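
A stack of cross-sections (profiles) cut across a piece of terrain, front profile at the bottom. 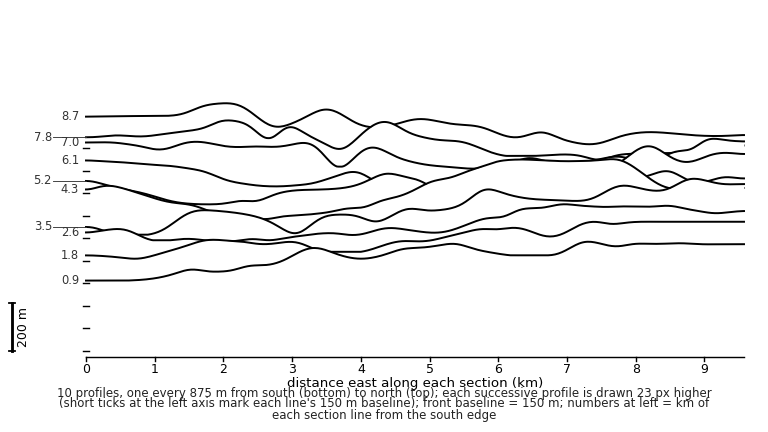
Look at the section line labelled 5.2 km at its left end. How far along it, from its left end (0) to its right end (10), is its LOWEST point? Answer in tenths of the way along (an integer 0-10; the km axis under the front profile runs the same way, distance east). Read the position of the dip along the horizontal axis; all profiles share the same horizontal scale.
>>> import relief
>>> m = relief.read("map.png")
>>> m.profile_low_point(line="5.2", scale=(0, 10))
2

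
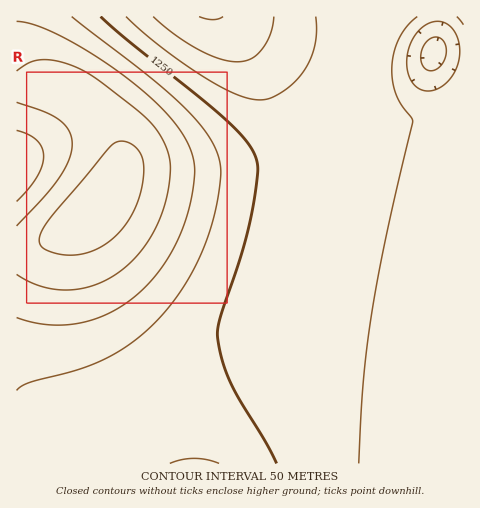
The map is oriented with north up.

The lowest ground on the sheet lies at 1080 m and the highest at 1490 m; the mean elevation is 1270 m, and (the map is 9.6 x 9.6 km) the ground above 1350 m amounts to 18.1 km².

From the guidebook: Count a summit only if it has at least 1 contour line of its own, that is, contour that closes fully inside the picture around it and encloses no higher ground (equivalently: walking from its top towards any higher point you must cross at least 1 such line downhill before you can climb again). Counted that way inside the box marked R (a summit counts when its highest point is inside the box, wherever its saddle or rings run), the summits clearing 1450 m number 1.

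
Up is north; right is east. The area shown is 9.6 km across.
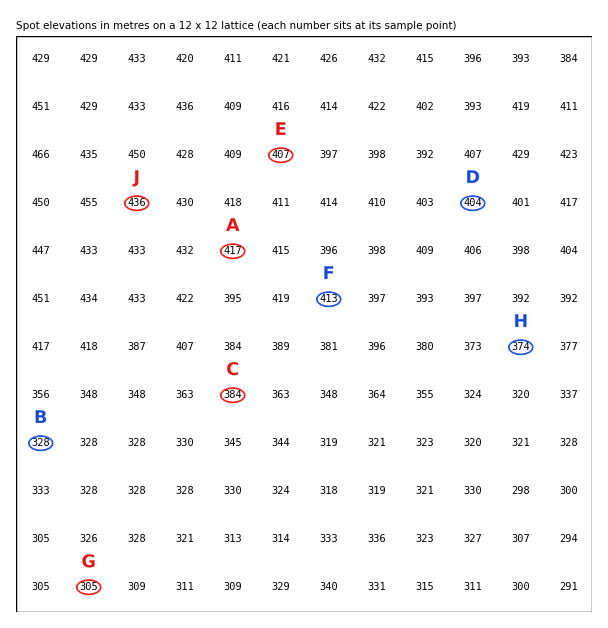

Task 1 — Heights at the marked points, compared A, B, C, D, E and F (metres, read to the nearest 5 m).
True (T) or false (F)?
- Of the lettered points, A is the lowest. F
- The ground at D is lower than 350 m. F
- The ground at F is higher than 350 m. T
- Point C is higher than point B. T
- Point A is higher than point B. T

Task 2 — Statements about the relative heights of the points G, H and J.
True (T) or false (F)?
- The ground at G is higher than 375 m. F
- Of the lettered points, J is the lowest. F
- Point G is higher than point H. F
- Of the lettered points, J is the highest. T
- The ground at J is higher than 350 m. T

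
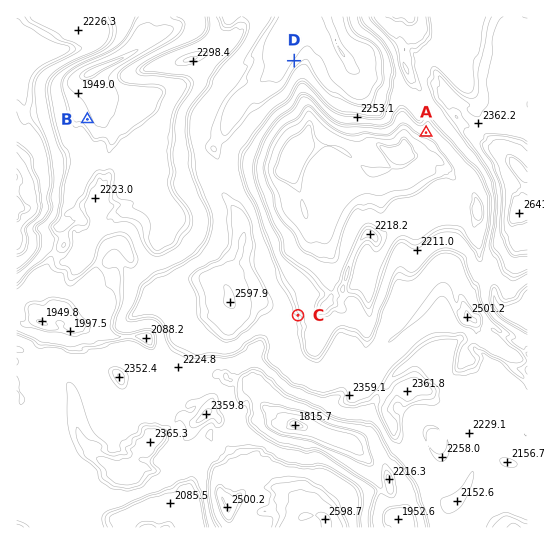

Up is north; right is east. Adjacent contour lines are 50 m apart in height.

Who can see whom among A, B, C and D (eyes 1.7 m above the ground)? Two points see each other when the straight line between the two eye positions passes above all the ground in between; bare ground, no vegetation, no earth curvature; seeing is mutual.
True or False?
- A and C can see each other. True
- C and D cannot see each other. False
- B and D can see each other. False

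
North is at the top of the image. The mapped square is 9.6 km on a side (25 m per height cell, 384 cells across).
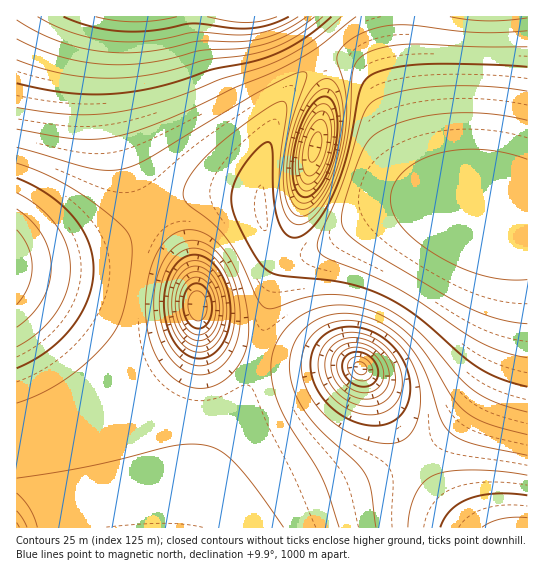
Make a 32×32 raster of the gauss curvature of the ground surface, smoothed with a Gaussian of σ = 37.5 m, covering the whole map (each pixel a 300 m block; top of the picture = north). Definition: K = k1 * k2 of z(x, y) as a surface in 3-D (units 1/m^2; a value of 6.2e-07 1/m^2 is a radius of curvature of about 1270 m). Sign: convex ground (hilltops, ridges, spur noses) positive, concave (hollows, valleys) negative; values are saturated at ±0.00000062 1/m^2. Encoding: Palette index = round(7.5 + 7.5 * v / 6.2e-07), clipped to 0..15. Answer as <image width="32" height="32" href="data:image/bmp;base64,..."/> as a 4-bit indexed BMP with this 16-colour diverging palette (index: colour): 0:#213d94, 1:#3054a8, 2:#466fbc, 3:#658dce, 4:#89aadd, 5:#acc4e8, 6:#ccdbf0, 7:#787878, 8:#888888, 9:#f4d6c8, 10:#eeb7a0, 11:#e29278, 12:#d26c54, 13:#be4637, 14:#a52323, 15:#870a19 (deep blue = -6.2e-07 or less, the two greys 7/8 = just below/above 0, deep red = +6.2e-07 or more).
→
<image width="32" height="32" href="data:image/bmp;base64,Qk12AgAAAAAAAHYAAAAoAAAAIAAAACAAAAABAAQAAAAAAAACAAATCwAAEwsAABAAAAAAAAAAlD0hAKhUMAC8b0YAzo1lAN2qiQDoxKwA8NvMAHh4eACIiIgAyNb0AKC37gB4kuIAVGzSADdGvgAjI6UAGQqHAHd3d3d3d3d3d3d3d3d4iIh3d3d3d3d3d3d3d3d3d3iId4h3d3d3d3d4iId3d3d3iIiIh3d3d3d3iIh3d3d3d3eIiIh3d3d3d4h3d3d3d3d3d4iIh3eIiHd3d3d3d3d3d3d4iId3d4iHd3d3d3d3d4h3d4iHd3d4h3d3d3d3d3eId3d4d3d3d3d3d3d3d3d4iHd3d3d3d3d3d3ePh3d3eIh3d3d3d3Z3d3d3j4d3d3iId3d3d3d3d3d3d3d3d3d4iHd3d3d3m4Z3d3d3d3d3iIiHd3d3d7+Xd3d3d3d3d4iIiHd3h3e+l3d3d3d3d3iIiIh3d4d3iod4h3d3d3iIiIiId3d3d3d3eId3d3eIiIiIiHd3d3dmd3h3d4d4iIiIiIh3d3d3d3eIdneIiIiIiIiHd3d3d3d3h3VniIiIiIiId3d3d3d3eIdndniIiIiIiHd3d3d3d3iIabd4iIiIiIh3d3d3d3d3iHnZeIiIiIiId3d3d3d3d4h5uneIiIiIiHd3d3d3d3eId8t3iIiIiIh4d3d3d3d3eHard4iIiIiId3d3d3d3d3iHeGeIiIiIiHd3d3d3d3d3h2VniIiIiIh3d3d3d3iHd3d2d4iIiIiId3d3d3d4d3d3d3eIiHd3d3d3d3d3iHd3d3eIiId3d3d3d3d3d4d3d3d3iIh3d3d3"/>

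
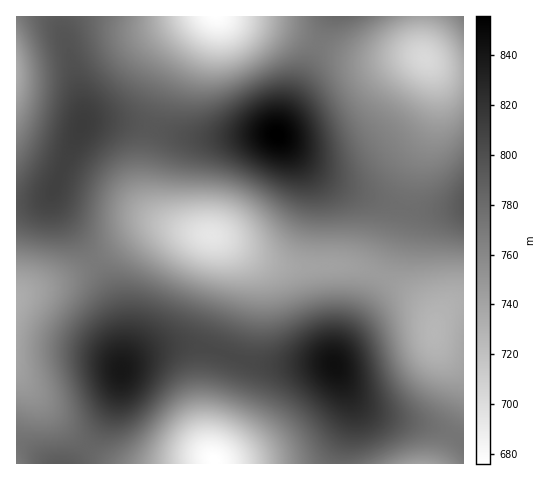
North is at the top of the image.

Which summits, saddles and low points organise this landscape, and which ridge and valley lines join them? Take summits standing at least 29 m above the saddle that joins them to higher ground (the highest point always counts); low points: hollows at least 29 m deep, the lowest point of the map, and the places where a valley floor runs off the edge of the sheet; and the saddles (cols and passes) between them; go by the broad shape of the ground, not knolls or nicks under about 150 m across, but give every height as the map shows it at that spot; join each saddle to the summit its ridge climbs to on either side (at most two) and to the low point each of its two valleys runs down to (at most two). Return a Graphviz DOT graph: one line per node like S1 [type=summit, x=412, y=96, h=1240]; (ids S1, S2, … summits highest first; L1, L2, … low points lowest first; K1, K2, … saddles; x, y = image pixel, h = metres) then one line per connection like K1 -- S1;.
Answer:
graph terrain {
  S1 [type=summit, x=277, y=134, h=856];
  S2 [type=summit, x=334, y=365, h=845];
  S3 [type=summit, x=122, y=370, h=839];
  L1 [type=low, x=215, y=460, h=676];
  L2 [type=low, x=216, y=17, h=677];
  L3 [type=low, x=211, y=236, h=694];
  L4 [type=low, x=425, y=59, h=703];
  L5 [type=low, x=17, y=301, h=733];
  L6 [type=low, x=17, y=74, h=735];
  K1 [type=saddle, x=218, y=351, h=803];
  K2 [type=saddle, x=151, y=127, h=794];
  K3 [type=saddle, x=61, y=17, h=791];
  K4 [type=saddle, x=87, y=447, h=784];
  K5 [type=saddle, x=404, y=208, h=778];
  K6 [type=saddle, x=318, y=43, h=770];
  K7 [type=saddle, x=95, y=262, h=770];
  K8 [type=saddle, x=382, y=276, h=746];
  K1 -- S2;
  K1 -- S3;
  K1 -- L1;
  K1 -- L3;
  K2 -- S1;
  K2 -- L2;
  K2 -- L3;
  K3 -- S1;
  K3 -- L2;
  K3 -- L6;
  K4 -- S3;
  K4 -- L1;
  K4 -- L5;
  K5 -- S1;
  K5 -- L3;
  K5 -- L4;
  K6 -- S1;
  K6 -- L2;
  K6 -- L4;
  K7 -- S1;
  K7 -- S3;
  K7 -- L3;
  K7 -- L5;
  K8 -- S1;
  K8 -- S2;
  K8 -- L3;
}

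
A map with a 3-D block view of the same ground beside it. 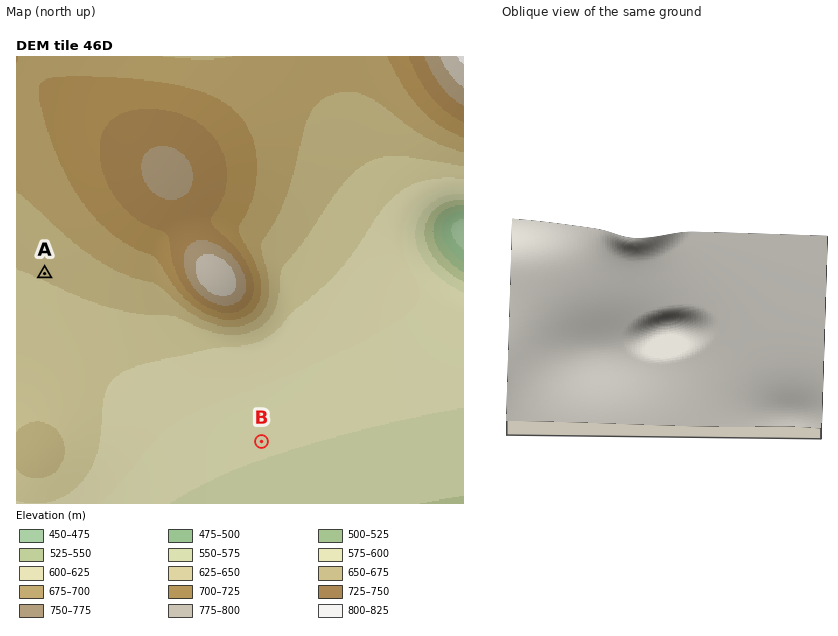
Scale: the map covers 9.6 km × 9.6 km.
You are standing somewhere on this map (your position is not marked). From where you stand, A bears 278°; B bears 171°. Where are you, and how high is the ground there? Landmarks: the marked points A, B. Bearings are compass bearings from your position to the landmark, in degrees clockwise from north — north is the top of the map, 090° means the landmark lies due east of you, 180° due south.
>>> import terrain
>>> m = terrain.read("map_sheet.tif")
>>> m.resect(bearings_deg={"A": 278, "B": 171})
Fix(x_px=239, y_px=301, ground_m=750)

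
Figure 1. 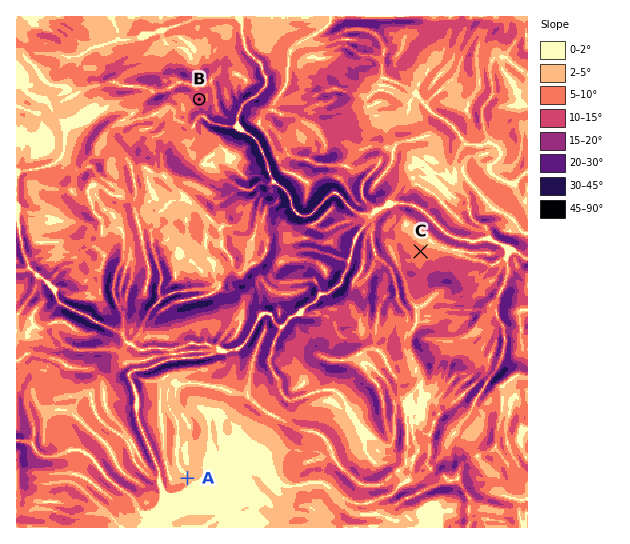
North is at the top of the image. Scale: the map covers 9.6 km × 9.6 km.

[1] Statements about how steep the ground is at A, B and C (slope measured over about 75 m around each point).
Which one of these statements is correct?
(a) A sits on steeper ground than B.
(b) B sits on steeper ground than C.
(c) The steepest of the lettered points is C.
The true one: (b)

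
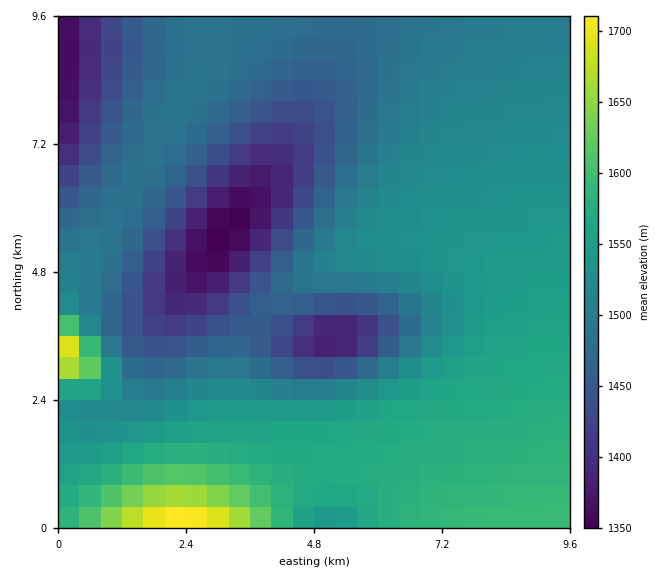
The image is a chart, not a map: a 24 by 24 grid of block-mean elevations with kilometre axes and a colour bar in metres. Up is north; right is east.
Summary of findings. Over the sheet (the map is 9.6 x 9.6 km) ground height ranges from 1340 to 1730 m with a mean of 1510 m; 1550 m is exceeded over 25.3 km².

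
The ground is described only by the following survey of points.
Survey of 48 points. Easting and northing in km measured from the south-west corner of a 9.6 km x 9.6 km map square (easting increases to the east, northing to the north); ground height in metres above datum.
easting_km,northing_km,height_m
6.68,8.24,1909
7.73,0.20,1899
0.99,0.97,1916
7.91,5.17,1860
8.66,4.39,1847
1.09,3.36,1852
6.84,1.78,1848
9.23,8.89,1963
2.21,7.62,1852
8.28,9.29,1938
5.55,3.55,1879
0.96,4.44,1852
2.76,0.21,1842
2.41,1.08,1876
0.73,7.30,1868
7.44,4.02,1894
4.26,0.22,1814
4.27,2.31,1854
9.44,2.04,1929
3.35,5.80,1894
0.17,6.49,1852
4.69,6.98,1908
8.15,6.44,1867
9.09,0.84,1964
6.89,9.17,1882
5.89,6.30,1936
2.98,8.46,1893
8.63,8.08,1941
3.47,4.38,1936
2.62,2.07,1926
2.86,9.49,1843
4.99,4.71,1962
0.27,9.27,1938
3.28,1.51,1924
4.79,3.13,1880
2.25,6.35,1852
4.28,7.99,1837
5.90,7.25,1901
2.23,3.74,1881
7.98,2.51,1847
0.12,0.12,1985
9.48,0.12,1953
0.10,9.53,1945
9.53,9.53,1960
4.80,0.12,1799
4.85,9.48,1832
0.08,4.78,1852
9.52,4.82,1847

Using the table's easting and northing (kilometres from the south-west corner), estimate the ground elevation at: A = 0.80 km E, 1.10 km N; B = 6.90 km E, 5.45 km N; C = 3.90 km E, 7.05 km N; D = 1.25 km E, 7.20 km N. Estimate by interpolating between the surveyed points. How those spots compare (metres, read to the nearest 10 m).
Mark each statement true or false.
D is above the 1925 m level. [false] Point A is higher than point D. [true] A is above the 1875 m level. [true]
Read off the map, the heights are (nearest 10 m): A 1940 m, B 1900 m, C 1870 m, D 1850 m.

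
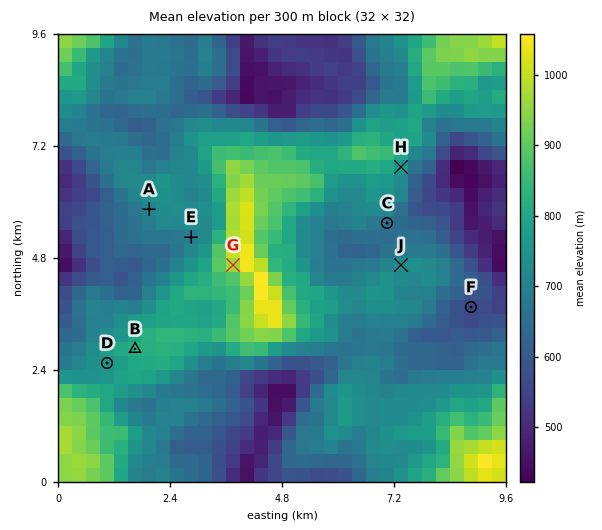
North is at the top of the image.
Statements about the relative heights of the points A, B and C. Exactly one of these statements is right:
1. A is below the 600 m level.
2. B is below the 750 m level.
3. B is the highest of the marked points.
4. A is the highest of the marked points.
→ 3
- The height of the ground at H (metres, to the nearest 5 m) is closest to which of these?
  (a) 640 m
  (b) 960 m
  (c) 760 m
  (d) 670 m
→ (c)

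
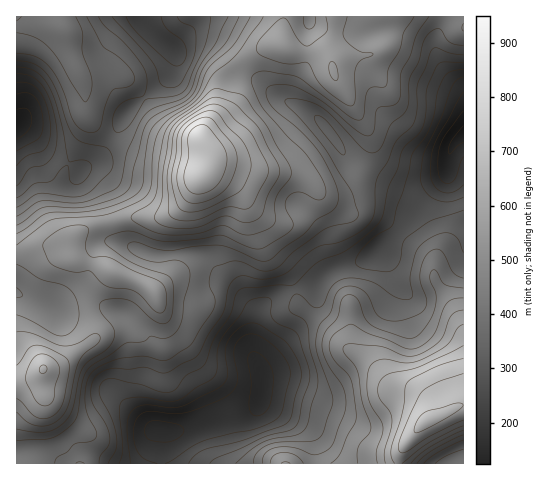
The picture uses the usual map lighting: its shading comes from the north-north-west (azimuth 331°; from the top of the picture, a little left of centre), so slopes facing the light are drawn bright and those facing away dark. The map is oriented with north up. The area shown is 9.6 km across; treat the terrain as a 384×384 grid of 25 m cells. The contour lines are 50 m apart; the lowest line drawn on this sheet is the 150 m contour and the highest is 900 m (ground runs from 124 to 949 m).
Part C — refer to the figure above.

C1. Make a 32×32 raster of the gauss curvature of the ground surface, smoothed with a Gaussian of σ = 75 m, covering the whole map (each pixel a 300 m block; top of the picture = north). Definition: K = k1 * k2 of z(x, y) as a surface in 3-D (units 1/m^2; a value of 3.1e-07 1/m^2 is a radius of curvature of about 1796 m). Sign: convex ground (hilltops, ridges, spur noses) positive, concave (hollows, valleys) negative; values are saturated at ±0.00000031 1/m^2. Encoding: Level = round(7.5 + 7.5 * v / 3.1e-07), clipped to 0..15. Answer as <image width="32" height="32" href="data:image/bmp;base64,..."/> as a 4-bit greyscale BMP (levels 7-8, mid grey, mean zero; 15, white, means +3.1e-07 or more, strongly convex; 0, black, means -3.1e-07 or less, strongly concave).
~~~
<image width="32" height="32" href="data:image/bmp;base64,Qk12AgAAAAAAAHYAAAAoAAAAIAAAACAAAAABAAQAAAAAAAACAAATCwAAEwsAABAAAAAAAAAAAAAAABEREQAiIiIAMzMzAERERABVVVUAZmZmAHd3dwCIiIgAmZmZAKqqqgC7u7sAzMzMAN3d3QDu7u4A////AHd3YmRHh4p2F/9WdnR5aqd2R4nouoh3d1i2CJiGf5aJR2Q5xs2ZdnZ4ZxeHepiodn34BWF/hEd2jKp3h1dVmnZr/FqDJax3ZomHh4l7h1d4VleP93eqaIVoh4Vpe4aIh0/5Pvd4V4eXeImmZ0eEaIh/8QNkeJiFaamZiLlGdYd3Q4UqwXeHl4zahlf8d4npZGasecJmNnZ5l4dTlleImXd3m2V7hqR4pCOJQnJLl3iIZ4hla5r3iLeZiYmPt3i5SHeIdmc85XhWh3JqPHZ3dwZ3iHXZODSHZWiEeWJnZW94eImSuKqFeHeJl4iDbJh7iGmHZlf3RIiXiHeId26WaHdombdmiIiHeHeIh3iYNXd3iLiUIlZXmIeXZ1V2yjeHd4Zop3d0Inh0l42YpYh4ZVaDWPh7iljsk3eJabV3d2SYdmepeXl+/Kd5g1iFZndl+5hkiYh2Z1enaYV4ilV3dseHcldVd3Zop3eIiXlWeGTUmYJoFFgd/4eId4iHWHaoppuX3H2HBP94eGdttld3mGeul5htgDeRZni4XImYeHd2rnVnVlB/8AdHumaqh6qId6pXmGnXm5c4NndXyXd2iHd0R4h4l2mapVZ4N6doZ4dWZHZYeIePomVorRaXaaiHWHeJlWiHaGZ3ibl3R4llaWp3ioeGp3h2Z3dlzEd4dXZI"/>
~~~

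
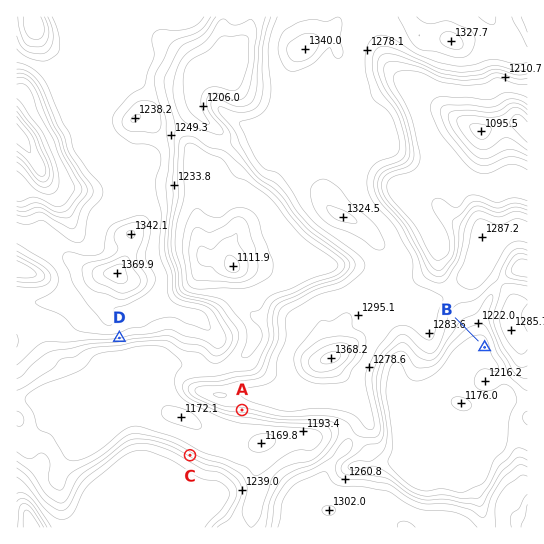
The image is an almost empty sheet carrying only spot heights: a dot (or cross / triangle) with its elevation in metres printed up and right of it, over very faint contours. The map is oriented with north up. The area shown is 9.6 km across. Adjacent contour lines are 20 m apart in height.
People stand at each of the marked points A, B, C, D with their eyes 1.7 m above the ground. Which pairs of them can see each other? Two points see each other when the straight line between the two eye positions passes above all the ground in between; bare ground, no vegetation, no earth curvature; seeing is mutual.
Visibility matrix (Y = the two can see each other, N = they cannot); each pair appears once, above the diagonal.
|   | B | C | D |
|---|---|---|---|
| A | N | Y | N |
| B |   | N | N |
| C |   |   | Y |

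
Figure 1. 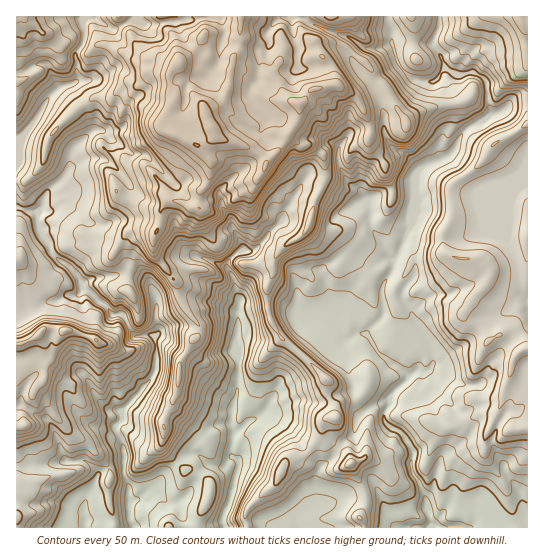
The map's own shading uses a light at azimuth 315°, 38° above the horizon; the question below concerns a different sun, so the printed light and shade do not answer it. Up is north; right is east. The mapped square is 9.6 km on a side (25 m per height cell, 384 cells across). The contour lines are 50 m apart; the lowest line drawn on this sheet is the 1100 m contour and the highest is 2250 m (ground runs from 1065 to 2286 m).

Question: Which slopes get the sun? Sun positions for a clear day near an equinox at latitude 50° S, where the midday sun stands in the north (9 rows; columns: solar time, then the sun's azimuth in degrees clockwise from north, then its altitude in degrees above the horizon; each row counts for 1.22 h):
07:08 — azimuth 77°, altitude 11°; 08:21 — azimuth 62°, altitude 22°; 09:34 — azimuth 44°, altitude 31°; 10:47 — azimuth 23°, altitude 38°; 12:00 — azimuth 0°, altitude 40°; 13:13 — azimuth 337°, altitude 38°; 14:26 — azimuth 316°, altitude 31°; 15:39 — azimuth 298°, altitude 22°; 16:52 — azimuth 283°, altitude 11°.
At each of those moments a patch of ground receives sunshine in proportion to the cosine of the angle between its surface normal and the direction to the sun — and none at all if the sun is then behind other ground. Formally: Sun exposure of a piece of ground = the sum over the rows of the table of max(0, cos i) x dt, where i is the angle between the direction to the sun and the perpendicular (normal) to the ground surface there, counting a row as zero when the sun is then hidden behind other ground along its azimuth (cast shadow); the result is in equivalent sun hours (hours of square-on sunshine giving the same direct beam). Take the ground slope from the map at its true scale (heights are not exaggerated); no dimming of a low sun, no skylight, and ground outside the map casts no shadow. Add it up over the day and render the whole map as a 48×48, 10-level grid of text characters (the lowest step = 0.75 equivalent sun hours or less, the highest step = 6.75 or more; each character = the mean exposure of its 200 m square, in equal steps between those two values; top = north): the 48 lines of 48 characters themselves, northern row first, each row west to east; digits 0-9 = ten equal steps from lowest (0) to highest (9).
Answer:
567777774256435779976645898412334554455566654446
546778589789878998776676787984005764344575333444
332464577869999975676567686678872465665443334556
443442533577888976677677867778769986688545456666
444233324456677666676668666557865887335643234566
764102245776566566776667888999986589622476743442
532347998765467788876677799987788678998879865300
543689877555767779976767789633138758999988753105
434787433447886677767776545453316756998654232357
236873222336877766876777665434222645774222125898
268821233465567776688767874412224645544343589995
677322587555322577568987755652255541123444789743
676335545852233235533478821256442363012335676455
675345566578634434653357310015220277412467764566
872245558755764534433674223336310244345899744566
621355556765576576326652234555511103555686556666
323566665676578865325422334563442126554566666667
334666675357764677621023234553345554555467766667
867777664245662223420035334754576654566677766667
865677766777863110110022466646767555666876666667
875576677755643000463023787245556656666766777666
887566667632433302443017740134455665667888999765
777513566332145651003887400113556665666568888876
466772442241037778711345532435666666655445557776
566775246772015762130036453564556657565555566666
556645536785113466411045354455455666675445775666
665588841136324665443334445456555666545778755666
678888894015334477643446655666666565655567656677
799999987833212358743445876666666575555555677777
997666999930024776544444697766666666665434468877
844520158778556654434456479876677666665432466479
344521110254337834554465126987777756666545664575
666442112122335744665442122699778875555655644665
667556223122256653343322233379977777567766425666
575547523232577554444433455544766654777778567756
464655732325787455545554555556775446777877777666
634674563357785445554545556778754667888886567666
983477355556785244555456666787766755678777667677
556247855566566435674667788653366773255665576777
003425775547643345656567998755577788445534664422
344523377436623444655568999655798877636445654124
555544325446202575455568886545896576456465444345
778998636541113668865688764356313257735554433644
776322246522456557755898533332126446743555433653
665523454544566467645886334555556634462555555465
655555666656676677435852246666677643454556666555
775566665656789765337633566677788655566566666556
533456666664678865444566666666534665434434566666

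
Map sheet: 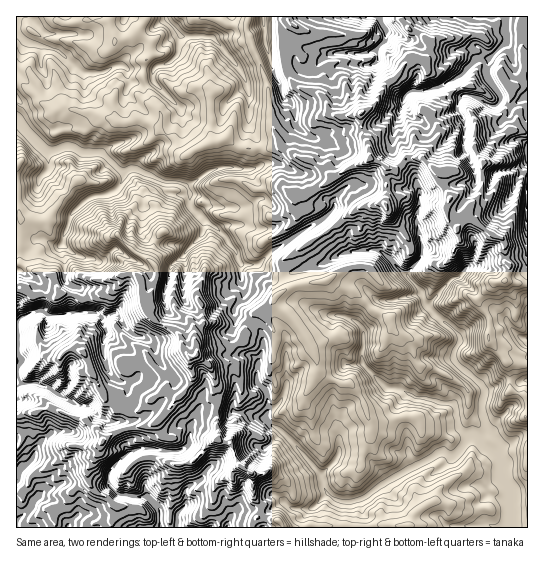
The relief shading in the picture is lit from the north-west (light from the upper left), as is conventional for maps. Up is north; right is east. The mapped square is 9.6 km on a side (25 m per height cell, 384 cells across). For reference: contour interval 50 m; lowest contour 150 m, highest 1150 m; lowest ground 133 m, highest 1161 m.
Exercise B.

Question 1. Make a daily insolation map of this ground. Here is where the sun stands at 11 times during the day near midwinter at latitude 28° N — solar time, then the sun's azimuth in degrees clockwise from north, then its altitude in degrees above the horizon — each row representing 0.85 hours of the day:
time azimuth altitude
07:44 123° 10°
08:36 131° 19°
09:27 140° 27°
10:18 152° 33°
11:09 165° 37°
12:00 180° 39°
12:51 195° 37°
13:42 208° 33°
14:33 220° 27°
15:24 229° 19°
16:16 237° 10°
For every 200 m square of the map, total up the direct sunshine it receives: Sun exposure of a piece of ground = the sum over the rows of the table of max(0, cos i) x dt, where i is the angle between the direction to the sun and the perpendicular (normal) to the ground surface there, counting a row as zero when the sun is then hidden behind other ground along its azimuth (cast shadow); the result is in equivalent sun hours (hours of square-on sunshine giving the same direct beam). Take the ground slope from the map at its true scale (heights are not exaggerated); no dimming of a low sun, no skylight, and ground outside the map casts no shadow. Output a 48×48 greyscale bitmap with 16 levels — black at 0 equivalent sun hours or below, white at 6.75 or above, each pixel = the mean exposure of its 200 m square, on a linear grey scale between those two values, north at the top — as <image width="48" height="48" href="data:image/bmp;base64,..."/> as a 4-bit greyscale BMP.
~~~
<image width="48" height="48" href="data:image/bmp;base64,Qk32BAAAAAAAAHYAAAAoAAAAMAAAADAAAAABAAQAAAAAAIAEAAATCwAAEwsAABAAAAAAAAAAAAAAABEREQAiIiIAMzMzAERERABVVVUAZmZmAHd3dwCIiIgAmZmZAKqqqgC7u7sAzMzMAN3d3QDu7u4A////AIy7uHmr7umo3+yIzaVFVlVGdmh3vcq6mbaq3Kq93GaWWuyodQNSIhE2U0jNy6u5mchGvd/DETrLqLvbxWi7U3dCI2ZpZpdImYynaukUmq3smq38u9yHeu7HRWY1hkeZmmvrust6+6v/6Hu879hoeLzdpjJCW8uZrHSNuq2Dnu7/+2W4JHZkpmm77ZVGI5mZisd5263YJ6YhbMphADVIymidyaymZVZ5mLyau4u5p2eWOP+DETR7upmsrLzsyVeZh6y0EFdu7uyYhlNZdjapmamburvMmJmbye7czMMBac6nh2ECE3m7qqqpmtuYicqq773fxiGNy3fcqGUlh5ncu6q4dodmmci7WAFkACjYeMidyqqMymabu8qWVAATaaiLqFUQGeyYh1qIyrqah6V7zN2EElnNzJd32FInyttTd3Zn3LioW5dpzZlkfM7b6zaoZIz9yrdKuqmcu7ioiruYpxE43u3LUmu971bcuaVYmqfN7VZoiLi7mYdc/upUNs3rqYlkfHZEaVeKZmirx6mrmdt4zdvKlnz5lolCIzYlcVmFVmVaqau5espnrbqutnioVYciIzQ3Pe6jR5hGm5ymZFVomlMiKYZ4jFERAAEindUERFY1urt2QhWtqXEifNuIubhahnjKm5VTKFVjWqZovu7YInhI3O2cu/3b7K3suXQzdURTJKq93t2WhSOEW6r/24VYJImsuXcjN3dEZTe97Lid2HaqRCnf7gWnSYRax1gjJqlmVHUzN7vbQjj/kzMlhZQQIQABEXYhI1ZERpunQSeENKSM64Z6iHZSEUZkaCRyESI4xyjdtyAASKhErNy6h5dWOK3bYRZYICNonIJL3duqq8V6fZzshZq5VXdnESmochWHM4tBfezv/pWMyq2kdqqpZEERIhEkM3qYnLnYNM/v/oaqyMgRV3VYchMAIyETN2Vohlu9xUv/67isp5hyR2M2lzAABEMDR5q6hrvLiIQ2d8h2mkimF4Q0aqgwIzI1Wcu8vMh57pVDVUWKREVaNXZCaZZ2MgN5g3qlV1Ija9upnJisynU2dLt0QiYkdrz/+DACMhSslW7+yay5hzeVVWRFQQFr/pys7/7u3M3IRCJ6IHtQARRGhxJXVZqljdl0fP/am7YjRHh1MhISEzQRNyWN///9p52VVWmEWYU0iZplY0U3MhU2i3rLu73e7almZmSGeXVsy7mTQzJVUTdiR7u7zLmXeHl1iYV2eGVnrKzcUxWmMlNWR7unh0WHVpY4mZZGaFOIhCInpRQyUiERZcp3VUdoZ1KMyrxjeEncg1MRmEABRUdlqZhoZFNWZ1d2d2V1hzhiI1MgTMiEA3Q5eYhIZGUjR2MjNlMmpUdVVTEAFbu7tBVnWGZlSc7aqrcyVlNKo2iaZWQxJYyYa3REWENEnMq+x4iFUyOrcnmYl1RBM0NXZJqUZ2m8uGeKzJlFMCiqU4q8zd3IMxWZ3dypeKqKq7qWaVNJ3d2oQ5zZd1VWN7gQETNXiIi6iamYVqZ8zchYZJk0QgABW2QhEiNHdw=="/>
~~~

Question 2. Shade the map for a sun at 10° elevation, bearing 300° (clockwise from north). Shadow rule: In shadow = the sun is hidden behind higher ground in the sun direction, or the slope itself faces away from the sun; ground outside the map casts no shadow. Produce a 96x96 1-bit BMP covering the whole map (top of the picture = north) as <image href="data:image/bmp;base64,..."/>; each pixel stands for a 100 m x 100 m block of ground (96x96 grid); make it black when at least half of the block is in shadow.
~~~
<image width="96" height="96" href="data:image/bmp;base64,Qk2+BAAAAAAAAD4AAAAoAAAAYAAAAGAAAAABAAEAAAAAAIAEAAATCwAAEwsAAAIAAAAAAAAA////AAAAAAAQ4D///48//+A///wR8D//H8Z//+AP//zB+B//j+J//+Af//hw/Bv/x+P//8AP/3BwOQf/5+f//8ADP2B8Ob//9/////IAB/B8Gf//9/////8B//A+A/////////+A//A/g////3///v/4f/Aex////u//8P/+P+CHB//3/k3/+H//D+Dhg//j/x///3//x8D44f/Afz//////9wD4cf//P3//////+gD4MP//n///////+gB4AP//z////////gB8AH/f4////9/v/AQf4D//4////5/v+A5/4If/8////5/P/Af/8AA/8////x/P/4f/Rj8f+////z8P74EMABGP/////z+O57gAAMBn/////z/Ad5wADHBj/////z//954CAPAx/////3///44DkPgA///9/v///8QP+PgA///9+f///8Y+afwAf//8+f/v/+c86fwAf//8///v/4ce4/AAf//8f//v/4+K8+AA///0f//P/s+A98Agf//wf+/f/sMAZ8BAP//w/+/f+J8AB8BAP//w/+f/+L8AB8ABP//w/+b/+H+MC8ABP/9hh8DP+H+ODcGAP/5gA8B//H8ODZkwP/xCAcH//H+MQZA8X/gGf8H//H/n//A+H/AF/8H/+nv///B+n/AH/4D/zP////h/n/Af/4z/Yf+d//h/n/h//7//Mf+I4Dh/v/x/3///Af9AYBz/v/gf/+//gH8A8cz/3/AA/8f/yD8AwC3/n/AAH8///A8BwAC/n/AAD4/1/w8AgAA/n+Afwh/x/+cAgAA/j+w/+B/4f+cAAAA/788f///4P+8HgtAP/8eP//++P/9HwHM//4Pj////v+9nwGe//wP5////n/9/4B8f/wD8f///nx9j4B8P/gA/P///Hg8D4B8H/ACfz//+HP8D8A8H84Hv5//+Df8B+EwD4AAH8fv8f/9B/AcDwAAD+PP4f/94/kMTkAAD/Af4f/94f/ABgAAH/gP4f//8P/gbgAYB/4P8H//+P/gBAAAA/+P8D///n/gD44AAP/f4////hngf+AAAD/f4////B/D///gAB//4f///A8/v//4AAf3wH/9+MI/h//8AED9wHP98F8/A//8AAD8EPP94P8fgf+wAAD8GO/9x//HwD8AAAD8Du/9h//xwAeAAAD/B+/8B//8gAPAAAB/x+/8AAz8AAPgAwH/4+/cBAA4IBHh49n/4+/MBAAAOBnj4Fv/5+/MAAAAOBnj4AH/z8zsAAAAMB3j4AD/h8/kAABAIB/j4EB/gd/8AADgQB/jwMA////8ACBgwB/HgIk////cECBgwAfHgAmf///MMYAjgAHHAAiP//+EM4ADgAGHAAjH///kc48j4A+OAAAD3/90Yg/z8D8ODn/B3//0YAPz+B4OBx/gn//2YAHx/BweB//gD//yAAD4/BgeA//4D//iBAB8/AA8B//4D//gAAAM/jg8Bz/4D/vkAIAHf/g8HwH4gBPEB9BH+/Z8EADwgAHAAADj4eB8EABg8ADAAADhwAA4cDAB8AAA="/>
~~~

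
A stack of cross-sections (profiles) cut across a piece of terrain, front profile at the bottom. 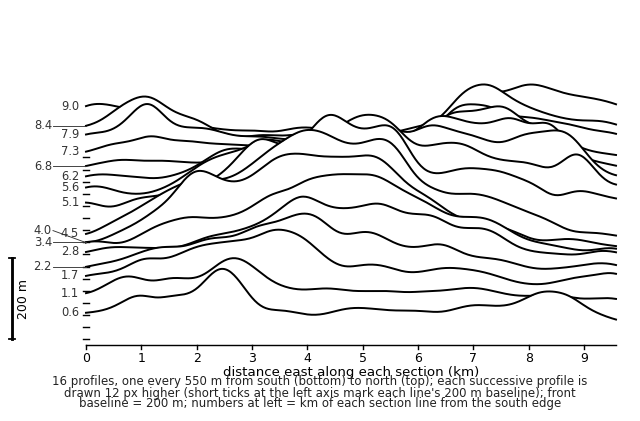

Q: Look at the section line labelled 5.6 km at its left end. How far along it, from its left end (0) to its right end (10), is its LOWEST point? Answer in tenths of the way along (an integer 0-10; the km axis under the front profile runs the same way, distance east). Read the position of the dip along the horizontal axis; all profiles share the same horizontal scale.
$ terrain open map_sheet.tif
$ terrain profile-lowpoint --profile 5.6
1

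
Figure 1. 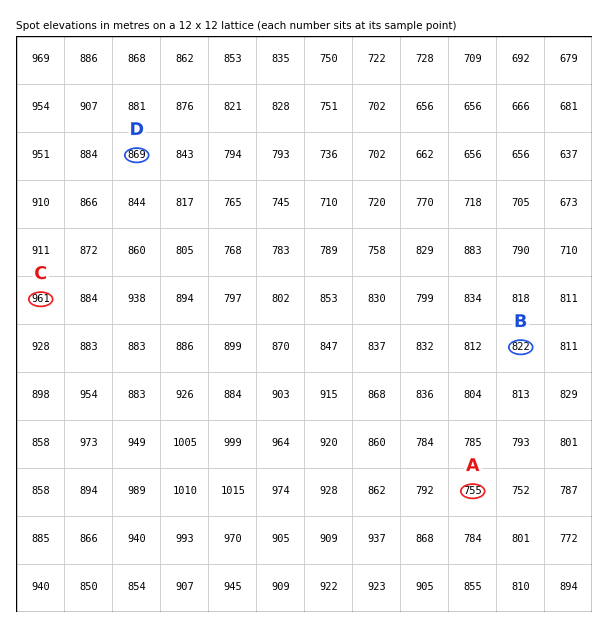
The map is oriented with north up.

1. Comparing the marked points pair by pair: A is below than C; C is above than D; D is above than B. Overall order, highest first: C D B A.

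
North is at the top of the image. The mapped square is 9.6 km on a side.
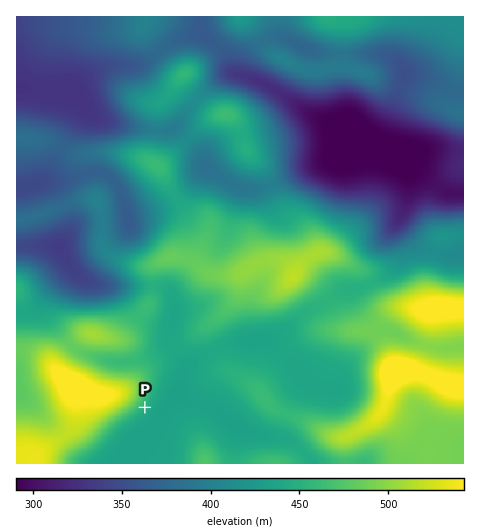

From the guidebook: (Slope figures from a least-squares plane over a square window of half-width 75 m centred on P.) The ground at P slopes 6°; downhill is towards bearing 128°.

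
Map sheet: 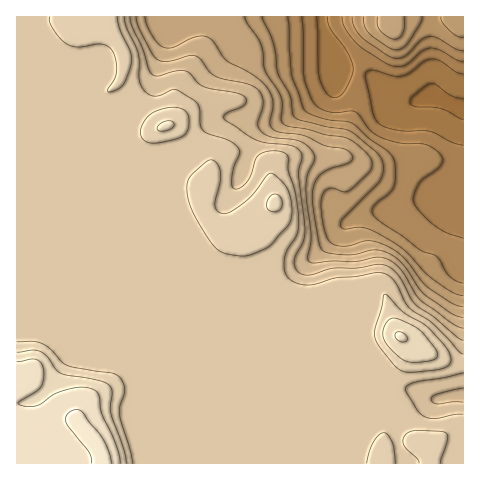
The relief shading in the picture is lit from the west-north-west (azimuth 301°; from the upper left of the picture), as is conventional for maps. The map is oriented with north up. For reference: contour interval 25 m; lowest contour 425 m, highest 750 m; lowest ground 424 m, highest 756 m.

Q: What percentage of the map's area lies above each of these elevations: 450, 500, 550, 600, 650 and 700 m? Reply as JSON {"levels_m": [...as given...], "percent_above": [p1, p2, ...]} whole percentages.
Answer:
{"levels_m": [450, 500, 550, 600, 650, 700], "percent_above": [96, 87, 81, 74, 66, 6]}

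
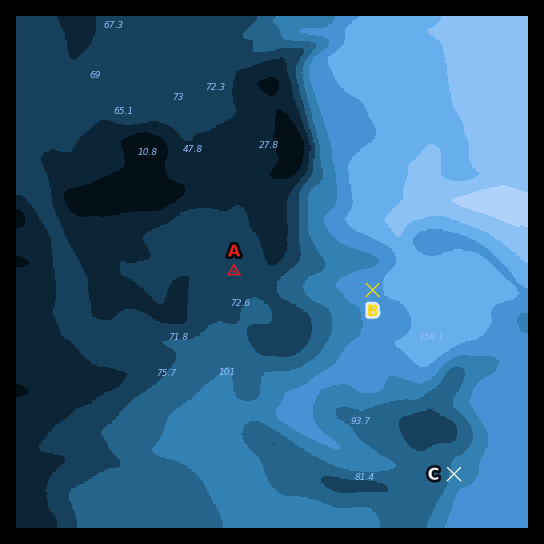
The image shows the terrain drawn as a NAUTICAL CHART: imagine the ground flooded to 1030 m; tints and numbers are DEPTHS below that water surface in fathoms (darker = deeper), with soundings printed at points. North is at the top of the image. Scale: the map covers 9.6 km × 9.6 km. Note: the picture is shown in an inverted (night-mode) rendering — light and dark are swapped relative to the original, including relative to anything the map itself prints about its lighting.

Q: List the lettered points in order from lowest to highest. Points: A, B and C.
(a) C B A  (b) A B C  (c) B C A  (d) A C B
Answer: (c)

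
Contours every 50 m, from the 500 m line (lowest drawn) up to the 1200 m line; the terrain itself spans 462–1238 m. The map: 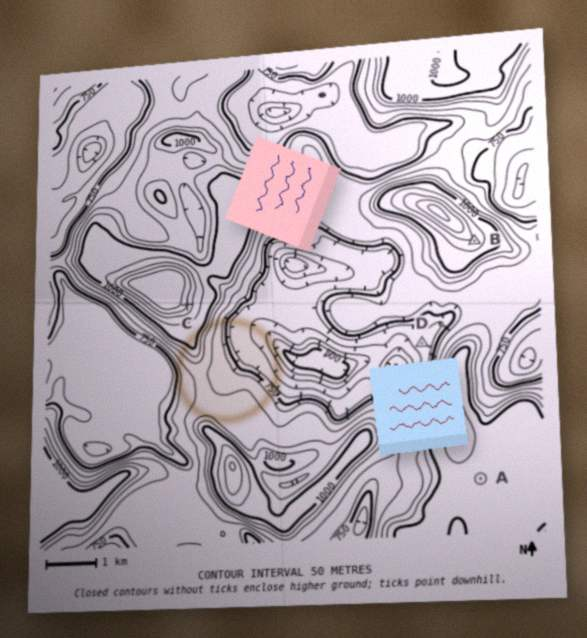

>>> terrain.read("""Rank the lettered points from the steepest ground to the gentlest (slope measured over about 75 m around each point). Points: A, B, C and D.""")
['C', 'B', 'D', 'A']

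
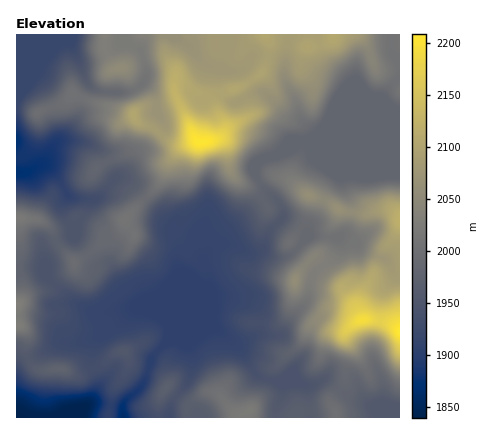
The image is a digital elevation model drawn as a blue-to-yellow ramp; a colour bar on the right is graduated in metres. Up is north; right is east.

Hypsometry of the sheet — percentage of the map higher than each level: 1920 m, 82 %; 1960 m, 61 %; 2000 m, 36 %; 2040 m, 22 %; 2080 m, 13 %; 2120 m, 4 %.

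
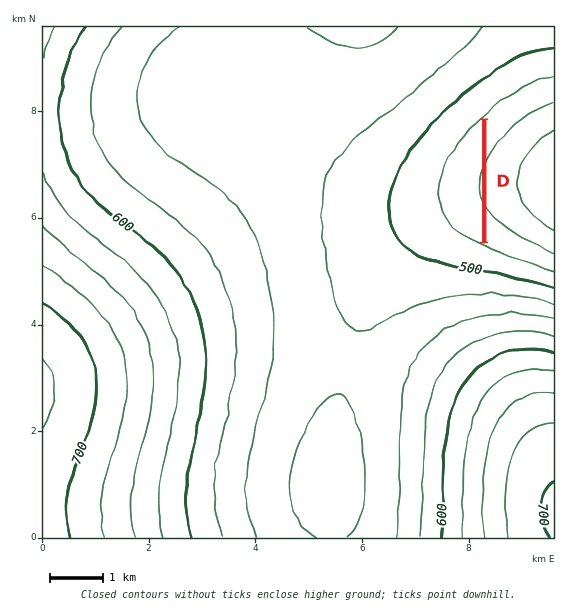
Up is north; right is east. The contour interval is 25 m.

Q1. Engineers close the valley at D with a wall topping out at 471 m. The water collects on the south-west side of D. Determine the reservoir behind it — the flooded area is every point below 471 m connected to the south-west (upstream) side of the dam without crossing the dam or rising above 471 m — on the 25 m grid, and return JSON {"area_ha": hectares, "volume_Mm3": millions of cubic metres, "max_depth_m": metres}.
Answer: {"area_ha": 99.9, "volume_Mm3": 8.77, "max_depth_m": 22}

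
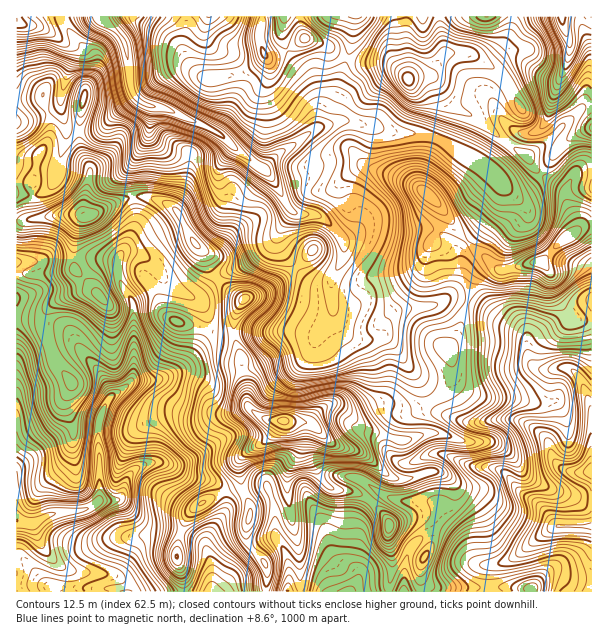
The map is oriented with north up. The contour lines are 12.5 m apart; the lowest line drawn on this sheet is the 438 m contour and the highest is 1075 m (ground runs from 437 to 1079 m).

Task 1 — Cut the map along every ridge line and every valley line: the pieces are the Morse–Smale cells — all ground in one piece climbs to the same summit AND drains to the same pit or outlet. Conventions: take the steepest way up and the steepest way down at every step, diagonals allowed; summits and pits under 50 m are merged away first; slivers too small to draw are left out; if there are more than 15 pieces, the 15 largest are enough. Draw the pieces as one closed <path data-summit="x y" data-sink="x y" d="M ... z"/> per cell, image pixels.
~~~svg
<path data-summit="284 420" data-sink="17 521" d="M131 252l-9 1-5 9-18-4-49 0-12 4-22 1 1 329 165 0 0-14-6-20 0-9 11-33 16-14 33-15 4-4 0-24 8-8 16-9 16-20-17-4-15-11-1-18-6-24 1-6-8-25-25 3-21 22 18-29 2-9-6-16-5-5-27-14-20-26z"/><path data-summit="284 420" data-sink="591 471" d="M591 302l-9 2-13 8-41 30-2-1 0-6-7-7-21-9-19-13-12-4-7 27-6 12-9 7 6 9 1 20-4 10-7 9-25 13-17 0-10-5-9 0-23 11-21-11-7 0-6 4-15 15 6 3 2 3-4 15 0 14 8 19 9 10 7 3 17 2 9 2 7 6 6-6 6-1 8 5 16 4 30 0 7 5 4 9 16 15 12 27 4 5-2 1-12-15-14-13-12-6-6 0 0 15-11 19 1 28 170-1z"/><path data-summit="567 237" data-sink="101 17" d="M351 121l-13 0-23 7-37 26-14 14 12 15 10 21 8 8 27 5 21 20 2 15-12 24-1 21 5 24 6 9 8 7 9 3 21-3 5-7 3-13 14-9 26-1 21-9 18 4 8-24 10-10 10-2 3 4 9 0 26-8 9 0 19-21 20-13 11-3-1-57-6 0-9 4-10 20-8-8-15-9-3 0-13 13-14 4-4-2-24-24-50-28-18-5-28-1z"/><path data-summit="264 54" data-sink="101 17" d="M299 16l-197 0 0 2 19 18 5 9 6 45 8 12 9 4 22 4 42 20 50 39 15-15 46-31 12-27 6-24 6-13-27-16-16-5z"/><path data-summit="284 420" data-sink="101 17" d="M455 298l-6 0-21 9-30 3-10 7-4 16-4 4-11 3-10 0-14-6-9-13-3-9-3 8-13 14-39-3-43 4 0 6 7 18-1 6 6 24 1 18 15 11 17 4-16 20-16 9-8 10 1 24 10 23 1-3 15-7 17-5 4-5 0-15 10-18 2-18-13-16 24 1 3-6 15-12 7 0 18 11 26-11 9 0 10 5 17 0 13-6 16-11 7-15-1-20-6-9 9-7 6-12 6-21-1-7z"/><path data-summit="408 80" data-sink="561 17" d="M561 16l-121 0 0 17 5 20-9 15-7 6-14 3 17 1 14 23 7 7 29 13 27 24 16 9 15 20 7-7 12-20 11-9-6 0-16-15 2-18 20-51 0-12z"/><path data-summit="195 243" data-sink="101 17" d="M149 132l-4 11-15 25 2 26 2 4 9-2 13 3 20 11 12 24 17 20 5 15 6 9 12-7 20-7 23-19 21-33-26-42-30-20-11-11-10 12-6 3-20 2-22-5-16-14z"/><path data-summit="408 80" data-sink="101 17" d="M438 16l-32 1 1 61-15-14-30-2-14-4-5 10-7 28-14 29 5 1 11-5 13 0 38 11 28 1 14 3 54 30 24 24 10 2 8-4 14-14-7-7-5-9-20-13-32-27-24-10-7-7-14-23-17-1 14-3 7-6 9-15z"/><path data-summit="284 420" data-sink="348 591" d="M291 421l-5 1 10 9 4 6 0 13-12 23 0 25 12 56 0 37 50 1 8-13 0-7-4-8 2-40 4-9 10-14-8-7-17-4-9 0-7-3-5-5-12-24 0-14 4-10-2-8-6-4z"/><path data-summit="284 420" data-sink="17 20" d="M62 16l-46 1 0 81 19 0 7-2 8 24-1 18-12 21-5 21 1 14 12-2 10-12 6-28 5-11 0-13 8 4 5-1 3-29 12-33-3-15-19-19z"/><path data-summit="567 237" data-sink="591 471" d="M591 226l-10 2-20 13-19 21-9 0-26 8-9 0-3-4-10 2-10 10-7 24 17 6 13 11 21 9 7 7 0 6 2 1 41-30 13-8 10-2z"/><path data-summit="284 420" data-sink="212 591" d="M240 476l0 7-4 4-38 18-11 11-3 6-8 27 7 43 83-1-1-28-15-17-4-12 4-18 0-12-6-10z"/><path data-summit="245 299" data-sink="101 17" d="M278 234l-7 11-11 9-12 10-23 8-8 7 25 20-8 22 0 13 44-3 39 3 15-20-1-32-16 1-10-6-25-29z"/><path data-summit="87 216" data-sink="17 521" d="M132 198l-16 4-26 14-24-2-49 8-1 39 22 1 12-4 49 0 18 4 13-23 6-18z"/><path data-summit="87 216" data-sink="101 17" d="M135 97l-34 31-22 4 1 18 10 17 0 12-6 24 0 9 2 4 4 0 26-14 17-5-3-12 0-17 18-31 4-26 0-5-12-4z"/>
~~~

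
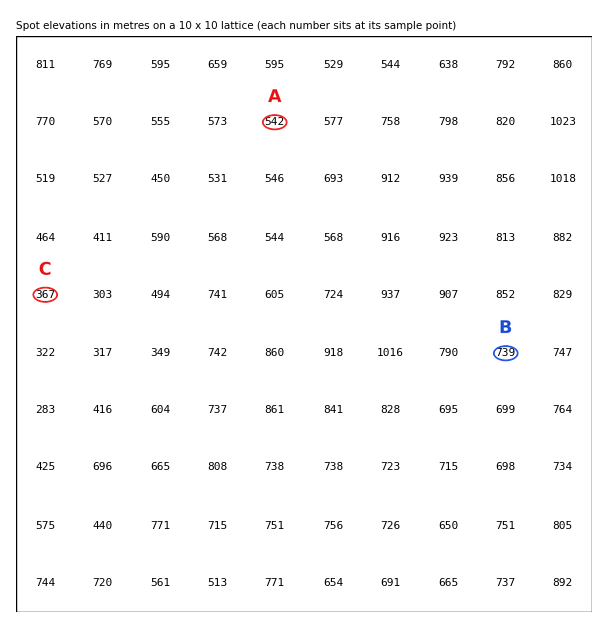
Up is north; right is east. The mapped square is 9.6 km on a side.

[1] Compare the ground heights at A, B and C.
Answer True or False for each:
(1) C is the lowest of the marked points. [True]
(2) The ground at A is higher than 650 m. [False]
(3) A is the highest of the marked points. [False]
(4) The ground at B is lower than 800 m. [True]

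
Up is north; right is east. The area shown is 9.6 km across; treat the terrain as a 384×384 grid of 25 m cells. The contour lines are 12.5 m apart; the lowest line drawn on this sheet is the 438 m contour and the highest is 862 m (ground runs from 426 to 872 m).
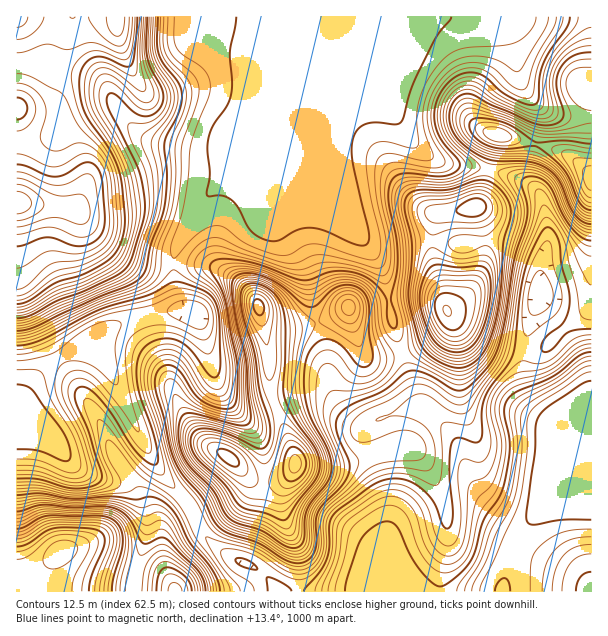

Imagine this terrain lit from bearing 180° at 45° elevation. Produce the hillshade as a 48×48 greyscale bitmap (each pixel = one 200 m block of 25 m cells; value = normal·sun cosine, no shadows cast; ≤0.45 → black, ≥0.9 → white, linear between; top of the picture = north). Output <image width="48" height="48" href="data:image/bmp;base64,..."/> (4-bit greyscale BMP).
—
<image width="48" height="48" href="data:image/bmp;base64,Qk32BAAAAAAAAHYAAAAoAAAAMAAAADAAAAABAAQAAAAAAIAEAAATCwAAEwsAABAAAAAAAAAAAAAAABEREQAiIiIAMzMzAERERABVVVUAZmZmAHd3dwCIiIgAmZmZAKqqqgC7u7sAzMzMAN3d3QDu7u4A////AImZmZmZiHZVZneJu7qZmZmZmqqpmZiIiIiZmZmZh3VEVniazLqZmZmZqqqpmZiIiHiZmaqphlQ0Z5q83cqZmZmZqrqpmYiId1Z4iZmYdlRFiszd3bmZmZmZqqqpmYiHd0RVVnd3dmVorN7dy4iJmZmZmpmZmYh3djMyIjRFZ2Z5ve7cuYiaqZmZmZmaqYiHdzIQAAAkZmaKvM3Lqqq7uqqpmZmaqZiIhyEAAAAldlebu7u6u8zMu7qqqYmaqZiIiDIQERNXdmm8y7qavMzLu7u6qYmaqZmJmUM0RWiYZorNzLmJq7qqq7u7qYmqmZmZmVVWeJqXZ5vMy5h4iZiImru6mZmpmZmZmXd4iamGaJq7qGVnd2VniZqpmJmZmZmZmIiJmphmiZmHUyRndURniIiIiJqZiImYiIiZqpdnmZhjESWIdUV4iId3iaqYeImZiJmaqpd4mpdCAUeZdWeaqZiIiaqYiJmZmZmaqXZ5qpdSJGipd3iqu6qZmrqZmqqpmZmZmHeJmZdUVniZh4mavLqqq7uqq7y6qamYd2eJmHZmd3iZiImau7urvMzLu7zMuqqYd3iZh2ZniIiZmZmaqqqrzd3Mu7vMu7uph4iYdlVniZmZiZqqqYmrzd3Lqpq7zNy6mYiIdlVniZqZiaqqmHeazdzLqYiavO3cuqmIdmZniJqpiZqqqHeau7u6mYiJq+7d3Muph3d4iJqpiImqqIiaqqqpmYd4mt3d7t3LqZmamImXZneJh4mZmYmZiYh4mczd7u7dy7u7uXZURVZmVniId3iIiJiImavM3e7ty7vMuVIBJFVDNGh3ZmZ4iJmZmZq7zN3cuqqqpzABNWVCNGd3ZVVXiZmZmZmqu8y7qZmIdTIkVnZUVniHZlVXiamZmaqqu7uqmZh3ZlVnd3dneIiIh3d3iaqZqqqqqqqpqpmHd3eIiHd4iJmZmaqZmqqqvLuqqpmZmqmIeIiIiIiImZmZqru6mZqrzaqpmZiImZmYiIiIiIiJmZmZiJqpmImrzYiIiIiIiZmYiIiZmIiZmZh2VVZ3d3mqu2d3eIiHiJmZiIiZmZmZmYdUMjNFV4q7qmZnd4d3iImZmImZmZmZmYZDM0RWib3bqWd3d3ZneIiZiJmZmZmZmIZVZ4ibze7bl3iId2ZniIiZmZmZmZmZiHdnirzN7ty5ZZiIh2VniZmZmZmZmZmZiHeIm8zMupdlVamYh2Z5qqqZmZmZmZmZiIiJmqqXZUM0ZpmYh2aKu6qZmZmZmZmYiIiIiIdTIiNXiIiIh3iauqmZmZmZmZmYiIiId2VDIkaJmXeIiImqqIiJmZmZmZiIiIiIdlRERWiZmXeIiZq7llZ4iZmZmZmZmZmIdkRWZ4iIiIiJmau6hVZ4iJmZmZmZmZmIhlVWeId3d5mZmry6dmd4iZmZmZmZmZmYh2ZneIdlZqmZmru5d3iIiZmZmZmZmZmZiHd3iIdlZqqZmaqpiIiImZmZmZmZmZmZiIiIiIh2Z6mZmZmZiImZmZmZmZmZmZmZmIiIiIh3dw=="/>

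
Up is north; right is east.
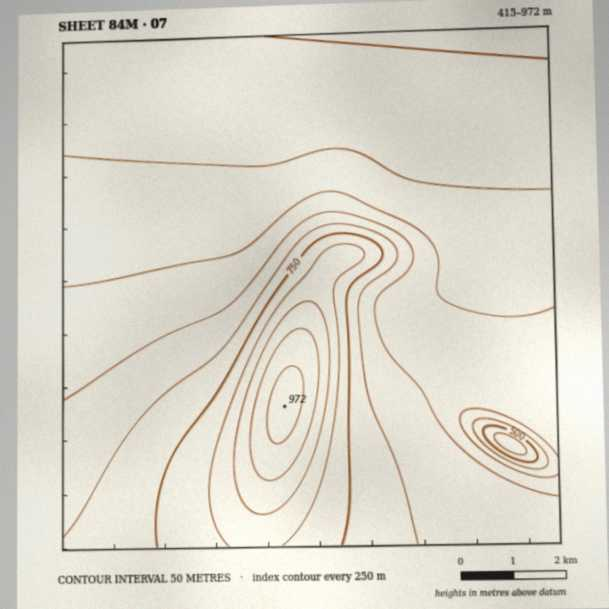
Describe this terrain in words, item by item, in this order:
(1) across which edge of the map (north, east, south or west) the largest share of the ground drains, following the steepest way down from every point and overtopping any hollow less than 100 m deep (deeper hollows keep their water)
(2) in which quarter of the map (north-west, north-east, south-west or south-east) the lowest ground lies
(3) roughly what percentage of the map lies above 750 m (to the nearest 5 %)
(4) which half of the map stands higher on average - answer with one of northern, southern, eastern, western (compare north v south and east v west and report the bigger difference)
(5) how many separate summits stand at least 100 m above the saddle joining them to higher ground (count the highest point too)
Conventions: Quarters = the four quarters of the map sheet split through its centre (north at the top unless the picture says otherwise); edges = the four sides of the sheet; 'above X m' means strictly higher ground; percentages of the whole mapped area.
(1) Most of the ground drains across the northern edge.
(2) The lowest point lies in the south-east quarter of the map.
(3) About 15 % of the map lies above 750 m.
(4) On average the southern half of the map is the higher ground.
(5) There is 1 summit with 100 m or more of prominence.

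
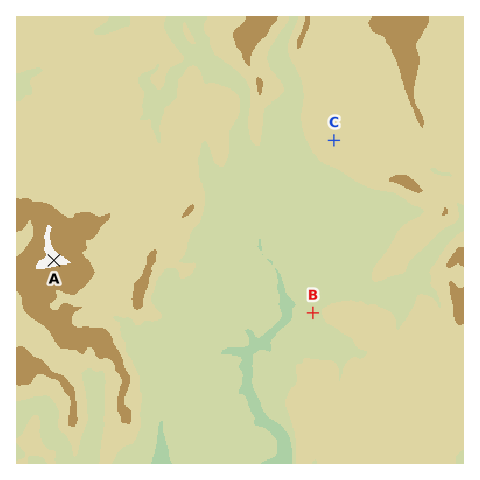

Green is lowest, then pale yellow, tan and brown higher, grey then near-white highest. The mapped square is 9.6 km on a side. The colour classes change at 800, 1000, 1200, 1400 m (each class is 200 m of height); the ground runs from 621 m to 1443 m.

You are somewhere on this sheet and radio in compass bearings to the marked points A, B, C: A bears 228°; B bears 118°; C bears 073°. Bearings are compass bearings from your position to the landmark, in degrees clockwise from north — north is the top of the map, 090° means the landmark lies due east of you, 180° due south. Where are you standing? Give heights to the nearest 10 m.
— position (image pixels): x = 114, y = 207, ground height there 1170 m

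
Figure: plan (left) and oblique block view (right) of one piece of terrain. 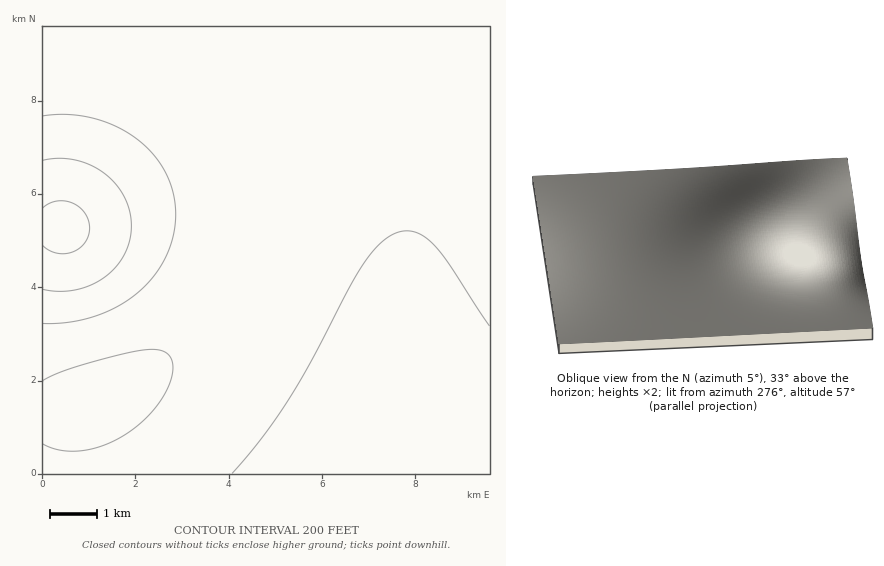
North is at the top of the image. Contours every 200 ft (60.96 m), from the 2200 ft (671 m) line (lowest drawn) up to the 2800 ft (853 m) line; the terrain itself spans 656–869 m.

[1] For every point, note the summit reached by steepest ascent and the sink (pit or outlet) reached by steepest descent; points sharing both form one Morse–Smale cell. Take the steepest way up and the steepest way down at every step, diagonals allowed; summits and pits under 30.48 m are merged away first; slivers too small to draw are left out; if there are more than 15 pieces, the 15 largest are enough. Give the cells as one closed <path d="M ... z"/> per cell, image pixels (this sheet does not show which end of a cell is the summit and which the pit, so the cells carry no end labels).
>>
<path d="M489 26l-329 1 23 28 19 29 14 28 12 32 8 45 0 34-4 24-9 32-12 24-16 25-15 17-17 16-26 19-28 15-23 9-10 9-7 13-5 16-2 32 428-1z"/><path d="M159 26l-117 1 1 447 19-1 1-24 3-16 8-17 8-10 41-18 25-16 26-22 16-17 21-30 18-42 7-38 0-34-8-45-12-32-14-28-19-29z"/>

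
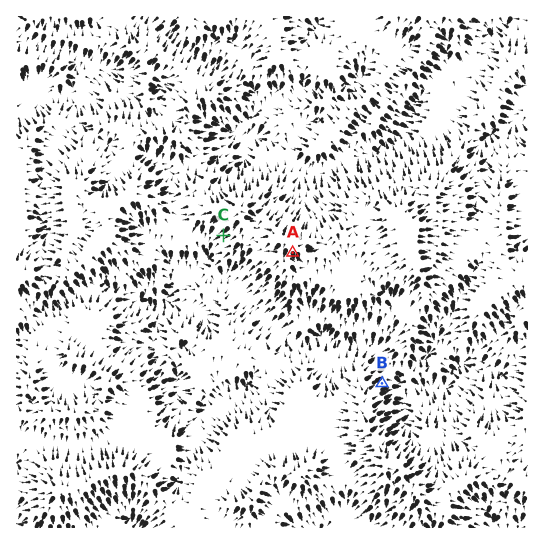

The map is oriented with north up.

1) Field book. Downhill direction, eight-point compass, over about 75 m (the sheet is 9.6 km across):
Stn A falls S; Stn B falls E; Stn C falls SW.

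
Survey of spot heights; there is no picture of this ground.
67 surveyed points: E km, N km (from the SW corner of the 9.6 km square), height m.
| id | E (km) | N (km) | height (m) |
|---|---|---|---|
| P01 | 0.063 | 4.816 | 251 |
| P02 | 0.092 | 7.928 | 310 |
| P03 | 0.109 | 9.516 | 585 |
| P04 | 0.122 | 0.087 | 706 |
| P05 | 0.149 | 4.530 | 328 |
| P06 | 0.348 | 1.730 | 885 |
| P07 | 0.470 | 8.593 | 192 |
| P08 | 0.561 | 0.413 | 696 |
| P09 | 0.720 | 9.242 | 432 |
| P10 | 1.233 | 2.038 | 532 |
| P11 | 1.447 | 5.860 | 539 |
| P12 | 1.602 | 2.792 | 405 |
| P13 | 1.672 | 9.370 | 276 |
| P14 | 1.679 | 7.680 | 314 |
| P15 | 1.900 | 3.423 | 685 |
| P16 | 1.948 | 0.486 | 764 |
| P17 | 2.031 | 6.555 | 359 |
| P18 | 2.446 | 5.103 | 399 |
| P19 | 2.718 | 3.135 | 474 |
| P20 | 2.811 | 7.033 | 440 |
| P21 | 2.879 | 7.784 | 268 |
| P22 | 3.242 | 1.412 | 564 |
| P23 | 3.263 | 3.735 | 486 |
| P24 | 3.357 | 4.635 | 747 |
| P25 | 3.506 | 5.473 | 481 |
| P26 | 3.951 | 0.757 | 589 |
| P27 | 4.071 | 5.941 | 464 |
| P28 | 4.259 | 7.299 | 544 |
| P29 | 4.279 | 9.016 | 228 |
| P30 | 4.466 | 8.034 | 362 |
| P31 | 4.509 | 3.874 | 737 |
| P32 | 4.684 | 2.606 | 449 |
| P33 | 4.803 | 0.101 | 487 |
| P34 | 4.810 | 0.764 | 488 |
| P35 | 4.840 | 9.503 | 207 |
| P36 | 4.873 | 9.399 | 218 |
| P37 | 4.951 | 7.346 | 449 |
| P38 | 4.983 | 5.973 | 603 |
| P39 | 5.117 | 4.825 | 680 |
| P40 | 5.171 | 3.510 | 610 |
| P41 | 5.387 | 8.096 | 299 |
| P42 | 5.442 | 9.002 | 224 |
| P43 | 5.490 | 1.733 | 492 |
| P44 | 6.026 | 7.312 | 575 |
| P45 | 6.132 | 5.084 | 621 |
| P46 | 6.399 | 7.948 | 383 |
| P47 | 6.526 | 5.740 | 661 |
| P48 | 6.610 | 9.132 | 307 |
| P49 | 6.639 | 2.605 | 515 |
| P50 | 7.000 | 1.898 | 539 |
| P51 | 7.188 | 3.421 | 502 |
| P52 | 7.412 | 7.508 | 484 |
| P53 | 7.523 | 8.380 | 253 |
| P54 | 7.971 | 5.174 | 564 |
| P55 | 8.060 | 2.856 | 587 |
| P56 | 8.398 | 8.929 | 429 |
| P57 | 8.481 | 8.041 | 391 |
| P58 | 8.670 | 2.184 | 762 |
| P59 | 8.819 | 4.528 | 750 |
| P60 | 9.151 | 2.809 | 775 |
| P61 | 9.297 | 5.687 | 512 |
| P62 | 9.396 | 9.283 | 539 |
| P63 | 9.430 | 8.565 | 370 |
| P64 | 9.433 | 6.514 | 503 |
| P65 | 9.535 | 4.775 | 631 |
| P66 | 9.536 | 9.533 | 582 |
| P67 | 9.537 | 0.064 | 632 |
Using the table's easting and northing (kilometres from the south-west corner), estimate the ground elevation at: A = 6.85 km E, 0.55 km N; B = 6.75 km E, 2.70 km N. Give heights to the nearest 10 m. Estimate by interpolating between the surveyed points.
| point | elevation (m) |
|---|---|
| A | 530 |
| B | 520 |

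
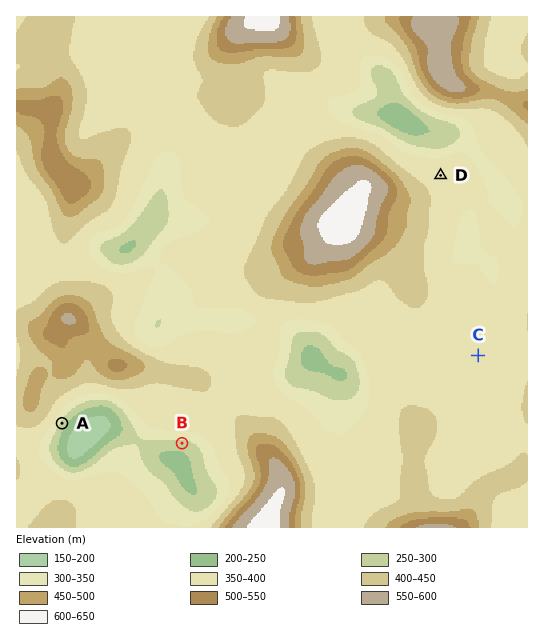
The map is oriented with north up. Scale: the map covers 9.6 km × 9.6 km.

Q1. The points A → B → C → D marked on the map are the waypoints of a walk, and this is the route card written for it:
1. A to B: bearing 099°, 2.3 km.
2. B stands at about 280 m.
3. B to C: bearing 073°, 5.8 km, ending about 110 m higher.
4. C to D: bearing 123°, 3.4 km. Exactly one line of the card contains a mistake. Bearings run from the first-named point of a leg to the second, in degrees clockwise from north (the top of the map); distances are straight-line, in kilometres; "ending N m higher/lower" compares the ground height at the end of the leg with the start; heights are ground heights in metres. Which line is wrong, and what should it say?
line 4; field bearing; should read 348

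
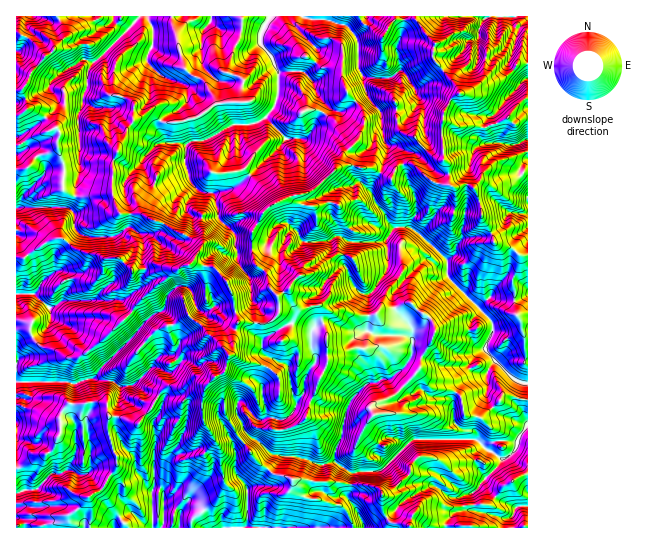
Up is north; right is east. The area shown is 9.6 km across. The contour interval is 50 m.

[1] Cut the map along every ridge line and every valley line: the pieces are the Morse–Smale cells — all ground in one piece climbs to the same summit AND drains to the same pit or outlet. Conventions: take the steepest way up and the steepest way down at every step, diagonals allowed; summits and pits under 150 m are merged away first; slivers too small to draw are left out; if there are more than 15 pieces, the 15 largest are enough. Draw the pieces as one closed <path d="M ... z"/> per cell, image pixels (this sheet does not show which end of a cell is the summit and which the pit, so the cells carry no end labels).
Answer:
<path d="M403 16l-161 0-2 22-7 11-6 22 17 10-3 6 0 14-22 2-25 16-20 4-9 0-14-11-4 0-6 5-7 2-7 10-2 8-5 6-8 20 0 30 5 17 4 3 20 0 46 23 12 9 1 5-5 9-6 6-10 4 6 10-2 19 4 13 2 6 12 7 28 31 5 0 11 6 18 4 14 10 3 7-1 29-6 18 5 2 16-4 11-8 4-16 19-41-1-12 3 2 15 0 9-4 11 0 3-9-1-5 2 0 0-4 7-12-1-3-16 1-14-5-14 1-9-7-9 0-6 3-10-1-5-6-3-14 10-12-14-13-1-9 9-17 16-5 8-9-2-15-17-4-5-6 20-6 24-23 6-3 30 3 6 4 9-22-5-15-3-22 9-4 14 0 11-2 3-4 2-6-12-22-7-5-1-15-3-5 8-24z"/><path d="M354 165l-11 0-6 3-24 23-20 6 8 7 13 3 3 10-1 8-9 12 0 10 4 8 0 6-7 5-3 9-12 12 0 6 6 12 4 3 23-3 9 7 14-1 14 5 12 0 11-7 11 0 13-6 5 0 7 8 9 4 8 11 0 8-14 23-2 13 11 17 27 5 4 5 3 17 3 2 15 1 21-21 10 0 14 4 1-65-5-2-2-11-5-9-1-24-3-7 8-19 0-8-10-8-13-3-6-11-9 4-19 2-6 6-2 9-8 6-36-32-17 0-5-5-18-32 2-9 7-9-7-5-12 0z"/><path d="M411 303l-5 0-13 6-14 2-3 3-7 20-2 0 1 5-3 9-11 0-9 4-15 0-3-2 1 12-19 41-4 16-19 10-8 2-5-2 6-18 1-29-3-7-14-10-18-4-11-6-5 0-4 16-10 5-3 5 11 14 2 20 11 19 27 33 12 8 11 1 7 4 9-1 9 2 39 3 3-11 28-2 28-28 6-4 56 0 12 6 0 2-7 6-1 6 5 12 5 6-5 9-8 7 2 12 16-1 15-19 23-12 0-72-15-5-10 0-21 21-15-1-3-2-3-17-4-5-27-5-11-17 2-13 14-23 0-8-8-11-9-4z"/><path d="M241 16l-183 0 6 14 0 8-33 35-8 20 5 14 14 8 18 18-3 14 7 18-1 24 11 7 21 0 16-3 2-16-1-14 5-14 16-30 8-2 6-5 4 0 14 11 9 0 20-4 25-16 22-2 0-14 3-6-17-10 6-22 7-11 3-17z"/><path d="M211 380l-5 5-15-2-9 5-12-3-4 2-28 37-16-7-13 0-1 16 9 25 0 7-14 24-16 8-6 9-12 9 6 12 278 1-6-17-6-6-38-9-12-17-18-6-21-18-27-40-2-20z"/><path d="M178 269l-5 2-8 9-18 13-11 12-4 8-22 20-32 24-12 0-12-8-15-4-8-11 1-11-16-2 1 147 21-12 12-4 5-5 6-16-1-14 9-13 34-1 4 2 0 5 3 6 12 1 16 7 28-37 4-2 12 3 9-5 15 2 9-9 10-5 4-16-28-31-12-7-6-19 2-19z"/><path d="M63 239l-13 1-25 17-9 1 0 61 16 4-1 11 8 11 15 4 12 8 12 0 32-24 22-20 4-8 11-12 18-13 8-9 3-1-22-5-8 4-13 2-15-14-13 2-7-4-12-2-12-5z"/><path d="M58 148l-9 5-10 2-12 13-11 2 1 87 8 0 25-17 13-1 11 9 12 5 12 2 7 4 13-2 15 14 13-2 8-4 24 4 3-2 8-2 6-6 5-9-3-7-30-18-26-12-20 0-4-3-6-17-16 3-21 0-8-4-3-3 1-24z"/><path d="M103 403l-34 1-9 13 1 14-6 16-5 5-12 4-22 13 1 59 24 0 5-4 9-1 7-7 16-7 9-12 16-8 14-24 0-7-9-25 1-18-2-10z"/><path d="M415 16l-11 1 0 9-8 24 3 5 1 15 7 5 6 11 6 15-5 6-11 2-14 0-9 4 3 22 5 11-8 25 11 8 4-9 4-5 14-1 17 16 9 4 10 0-1-18-4-5-1-8-2-27 3-15 7-12 9-6-4-8-21-24 0-18-8-8z"/><path d="M471 439l-56 0-6 4-28 28-28 2-2 12 19 0 8 3 5 6 0 16 8 13 15 1 4 4 36 0 0-3-16 0-15-12 8-10 4-2 24 7 22-3-1-12 8-7 5-9-5-6-5-12 1-6 7-6 0-2z"/><path d="M413 164l-14 1-4 5-4 9-10-7-10 17 5 14 18 25 17 0 36 32 8-6 2-9 6-6 19-2 9-3-10-17-1-15-7-15-6-3-14 3-4-3-14-1z"/><path d="M525 16l-13 1 3 13-10 17-10 8-16-2-2-6 2-17 7-14-69 0-1 3 19 24 0 18 21 24 3 6 6 2 16-9 8 0 10-4 14-10-5-8 5-12 4-20 7-9z"/><path d="M446 121l-3 0-2 5 0 9 3 26 4 5 2 19 8 2 9-3 7 4 7-7 13 4 7-4 13-2 7-5-1-5 8-10-1-19-14 5-16-2-8-16-31 0z"/><path d="M527 473l-22 12-15 19-16 1 0 6-19 1-8 9 0 4 16 0 8 3 56-1z"/>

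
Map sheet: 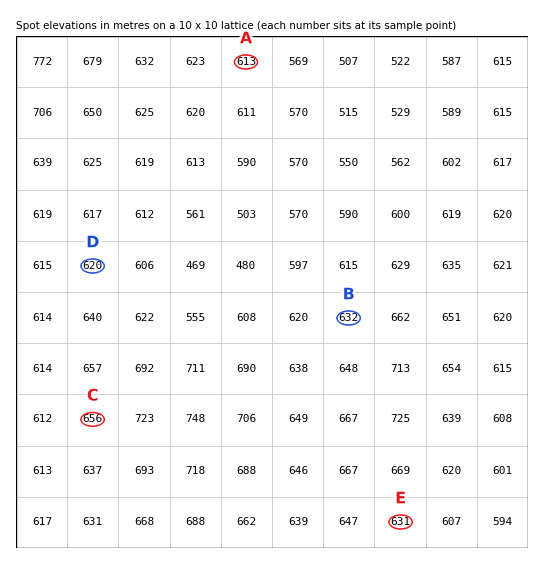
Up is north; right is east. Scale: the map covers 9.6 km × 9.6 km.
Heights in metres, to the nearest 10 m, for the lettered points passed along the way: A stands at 610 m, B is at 630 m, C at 660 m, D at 620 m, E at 630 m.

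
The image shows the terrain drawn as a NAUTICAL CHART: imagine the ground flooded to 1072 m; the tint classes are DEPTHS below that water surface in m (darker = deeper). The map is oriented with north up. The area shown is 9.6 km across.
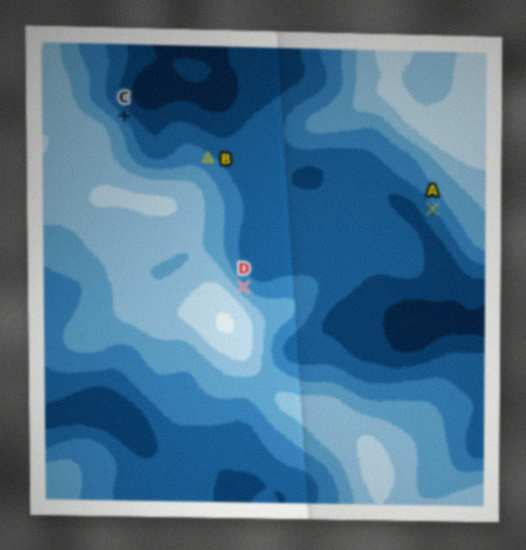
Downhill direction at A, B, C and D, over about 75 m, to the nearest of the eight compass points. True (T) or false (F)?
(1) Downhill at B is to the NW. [F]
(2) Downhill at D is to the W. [F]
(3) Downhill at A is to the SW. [T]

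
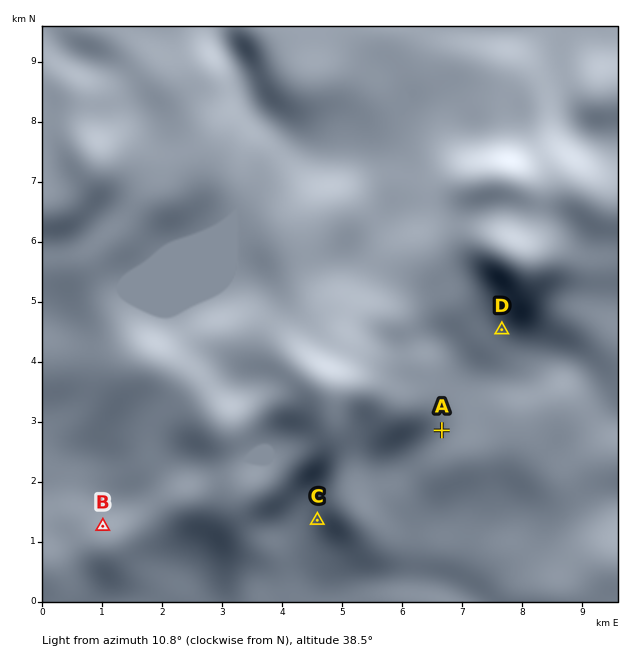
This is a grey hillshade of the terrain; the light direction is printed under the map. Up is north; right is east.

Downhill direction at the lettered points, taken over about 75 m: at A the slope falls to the SE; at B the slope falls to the NW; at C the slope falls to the SW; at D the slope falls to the S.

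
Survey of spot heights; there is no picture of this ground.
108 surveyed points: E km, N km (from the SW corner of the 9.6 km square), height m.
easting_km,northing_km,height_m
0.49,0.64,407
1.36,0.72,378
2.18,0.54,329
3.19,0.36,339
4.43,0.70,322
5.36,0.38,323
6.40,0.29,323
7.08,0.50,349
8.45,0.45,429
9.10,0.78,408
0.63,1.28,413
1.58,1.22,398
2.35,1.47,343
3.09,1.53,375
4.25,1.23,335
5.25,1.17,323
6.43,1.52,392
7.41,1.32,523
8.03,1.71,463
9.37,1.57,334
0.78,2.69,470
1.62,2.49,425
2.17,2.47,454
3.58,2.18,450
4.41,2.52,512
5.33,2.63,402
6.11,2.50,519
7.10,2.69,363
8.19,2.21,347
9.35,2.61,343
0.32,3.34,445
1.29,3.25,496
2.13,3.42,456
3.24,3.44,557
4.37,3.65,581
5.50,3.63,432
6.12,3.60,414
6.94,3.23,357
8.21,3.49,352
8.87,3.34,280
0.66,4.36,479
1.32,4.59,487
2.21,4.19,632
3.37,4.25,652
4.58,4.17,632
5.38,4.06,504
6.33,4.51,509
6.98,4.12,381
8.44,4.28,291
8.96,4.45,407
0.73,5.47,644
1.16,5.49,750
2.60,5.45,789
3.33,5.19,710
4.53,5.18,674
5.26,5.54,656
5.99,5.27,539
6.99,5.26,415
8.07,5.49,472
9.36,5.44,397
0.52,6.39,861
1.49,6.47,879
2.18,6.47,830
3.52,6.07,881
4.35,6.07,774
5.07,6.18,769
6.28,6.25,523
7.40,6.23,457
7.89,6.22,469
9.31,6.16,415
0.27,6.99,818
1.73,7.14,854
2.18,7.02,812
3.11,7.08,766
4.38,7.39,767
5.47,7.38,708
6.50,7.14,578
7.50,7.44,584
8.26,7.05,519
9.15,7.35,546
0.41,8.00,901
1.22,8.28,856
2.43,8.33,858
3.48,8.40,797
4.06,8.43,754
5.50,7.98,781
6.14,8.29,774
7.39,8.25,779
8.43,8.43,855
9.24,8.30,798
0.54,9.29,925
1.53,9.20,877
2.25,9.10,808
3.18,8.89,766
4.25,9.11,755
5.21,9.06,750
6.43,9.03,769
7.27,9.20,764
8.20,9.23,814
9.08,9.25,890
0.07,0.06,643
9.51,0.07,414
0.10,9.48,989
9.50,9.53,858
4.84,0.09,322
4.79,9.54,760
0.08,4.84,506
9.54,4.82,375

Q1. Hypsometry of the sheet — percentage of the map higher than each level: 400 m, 79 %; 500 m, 53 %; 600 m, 41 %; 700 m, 35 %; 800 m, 15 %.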